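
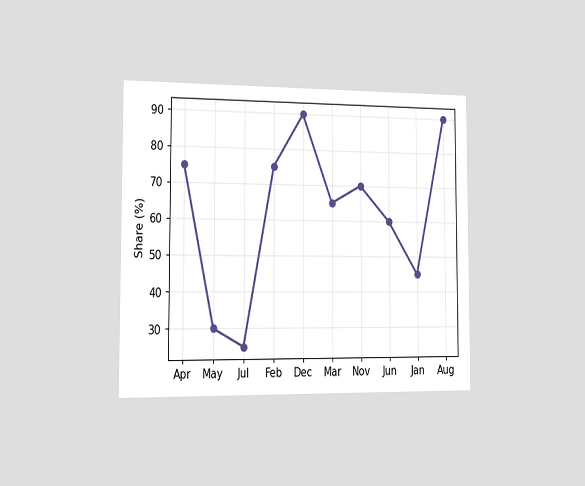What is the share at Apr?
The chart is viewed slightly from the left. At Apr, the line is at 75%.

75%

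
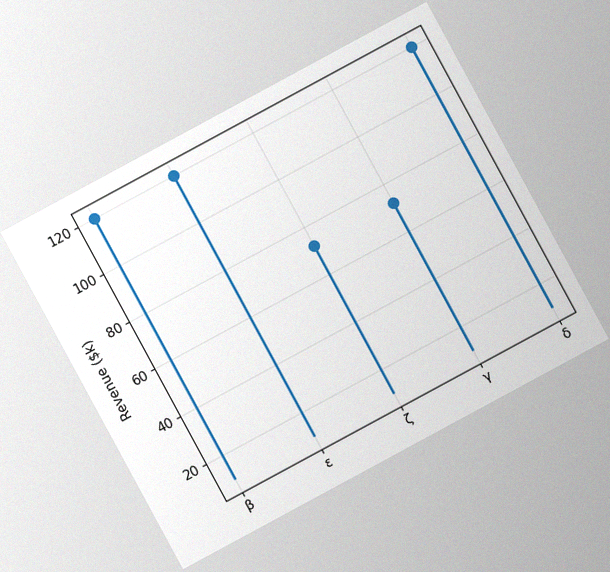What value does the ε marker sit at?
The chart is tilted about 28° counter-clockwise, with some photo noise. The ε marker sits at $120k.

$120k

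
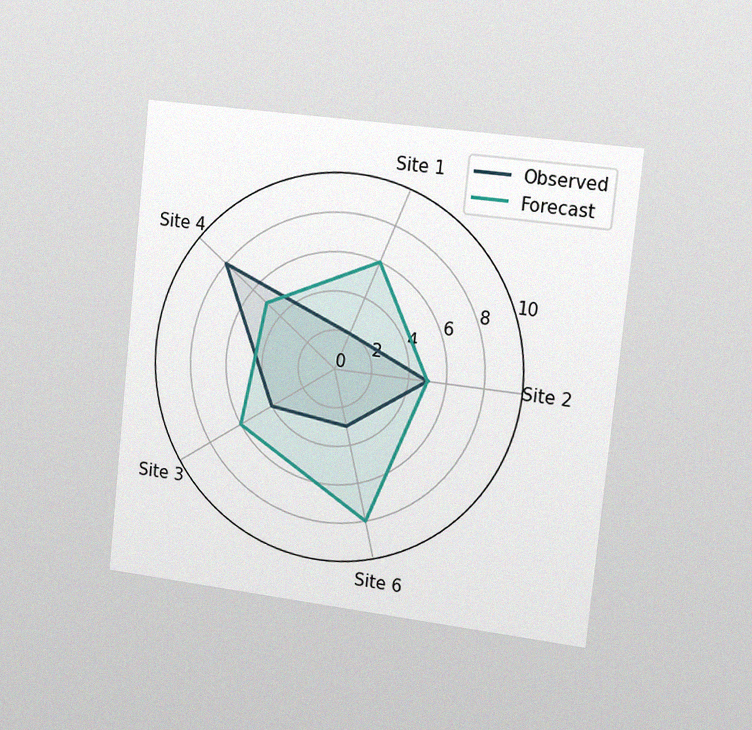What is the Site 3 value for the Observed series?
The chart is tilted about 6° clockwise and viewed slightly from the right, with some photo noise. On the Site 3 axis, Observed reaches 4.

4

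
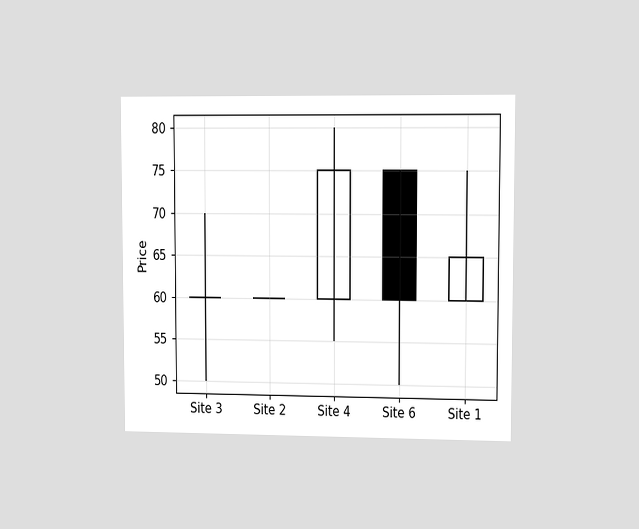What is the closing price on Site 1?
The chart is viewed at a slight angle. The Site 1 candle closes at 65.

65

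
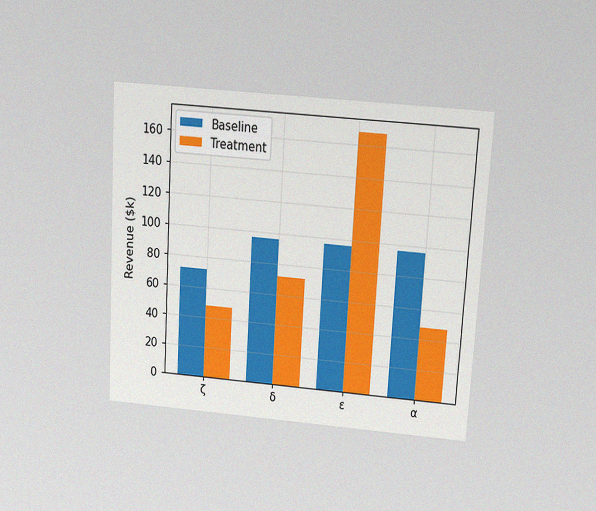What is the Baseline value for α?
$96k

The chart is tilted about 3° clockwise and viewed slightly from above, with some photo noise. The Baseline bar at α reaches $96k on the y-axis.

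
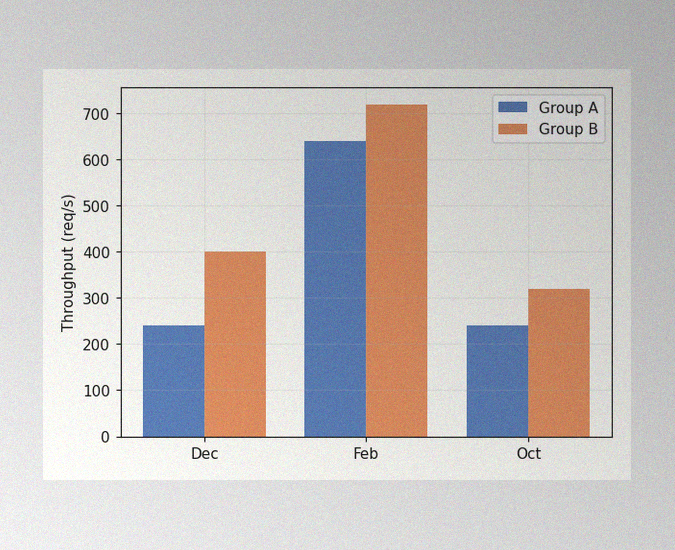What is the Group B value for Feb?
The image has some photo noise and uneven lighting. The Group B bar at Feb reaches 720req/s on the y-axis.

720req/s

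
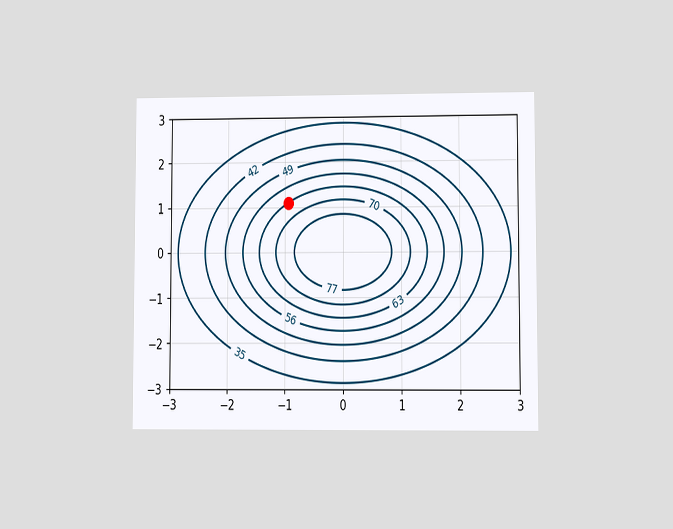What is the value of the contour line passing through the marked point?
63

The chart is viewed at a slight angle. The marked point sits on the contour labelled 63.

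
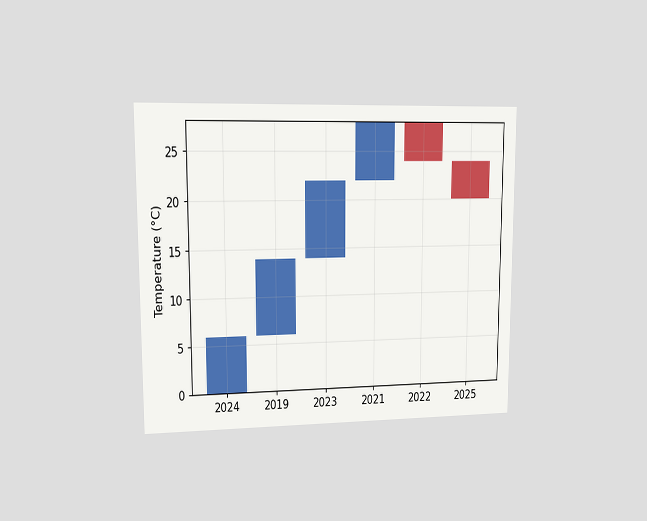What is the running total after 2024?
6°C

The chart is viewed at a slight angle. After 2024 the running total reaches 6°C.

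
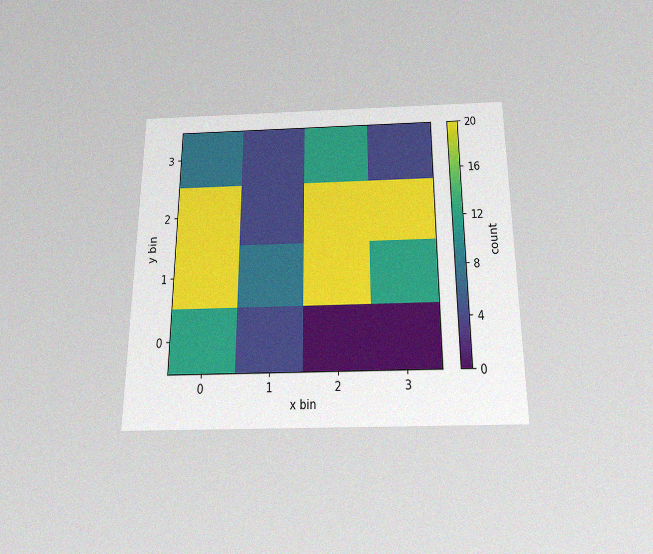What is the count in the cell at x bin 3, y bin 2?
20

The chart is viewed slightly from below, with some photo noise. Matching the cell (3, 2) against the colorbar gives 20.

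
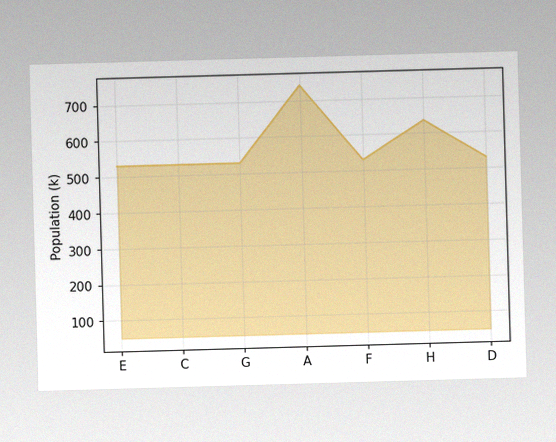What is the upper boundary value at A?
The image has some photo noise and uneven lighting. At A the upper boundary is at 742k.

742k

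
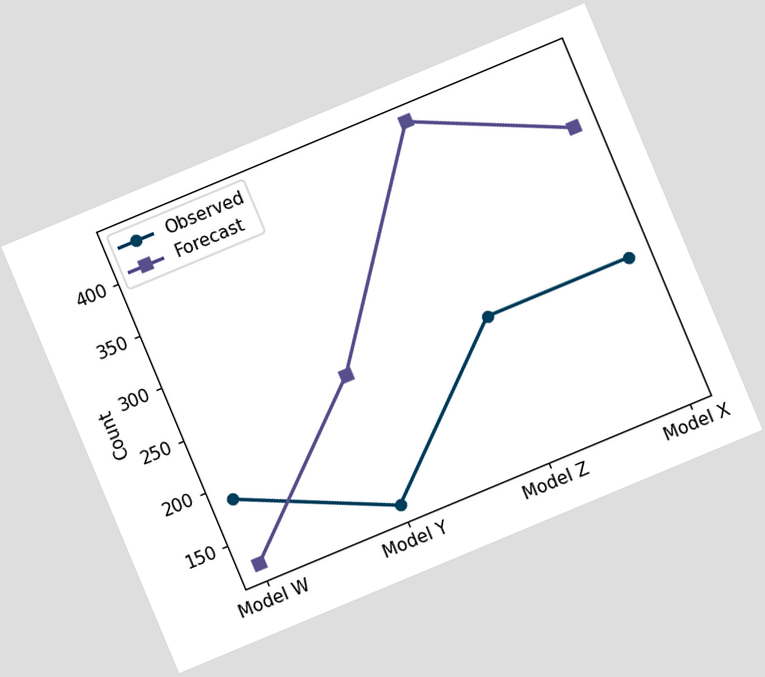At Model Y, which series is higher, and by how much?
Forecast, by 124

The chart is tilted about 23° counter-clockwise. At Model Y, Forecast sits above the other line by 124.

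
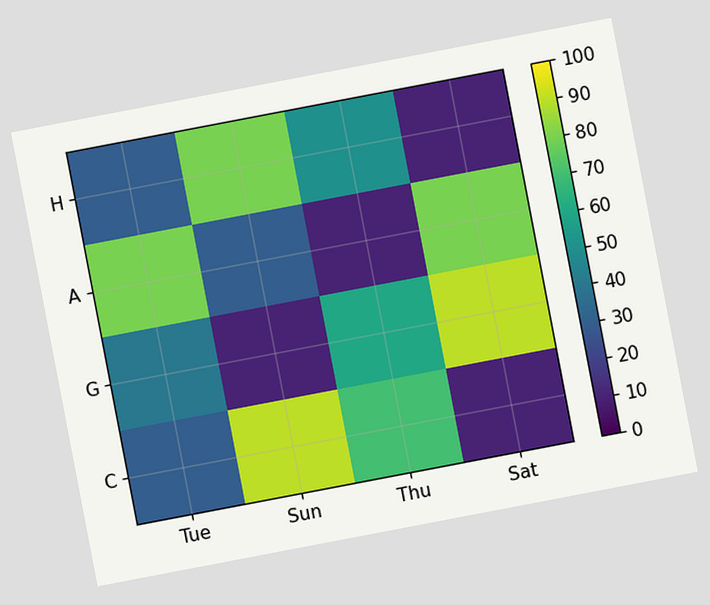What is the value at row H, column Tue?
30

The chart is tilted about 11° counter-clockwise. Matching cell (H, Tue) against the colorbar gives 30.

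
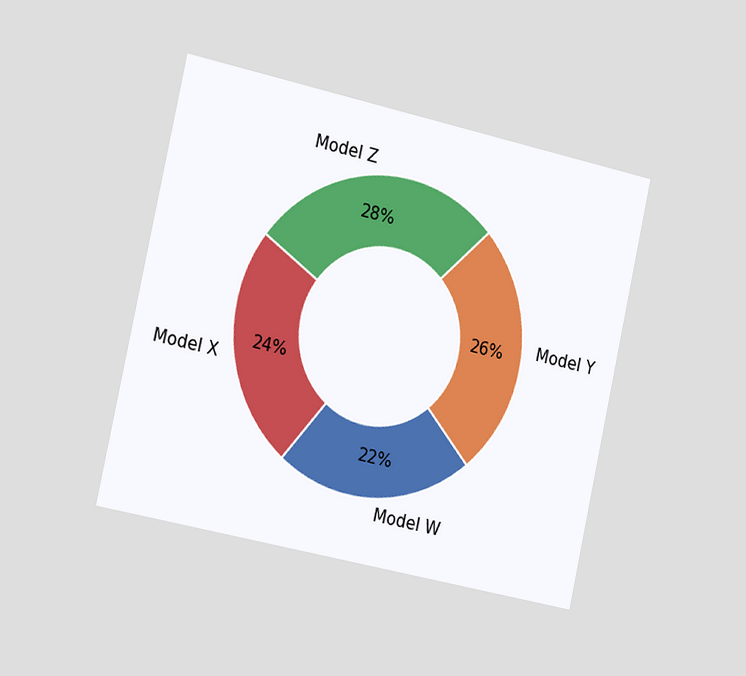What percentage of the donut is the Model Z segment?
The chart is tilted about 12° clockwise and viewed slightly from the left. The Model Z segment takes up 28% of the ring.

28%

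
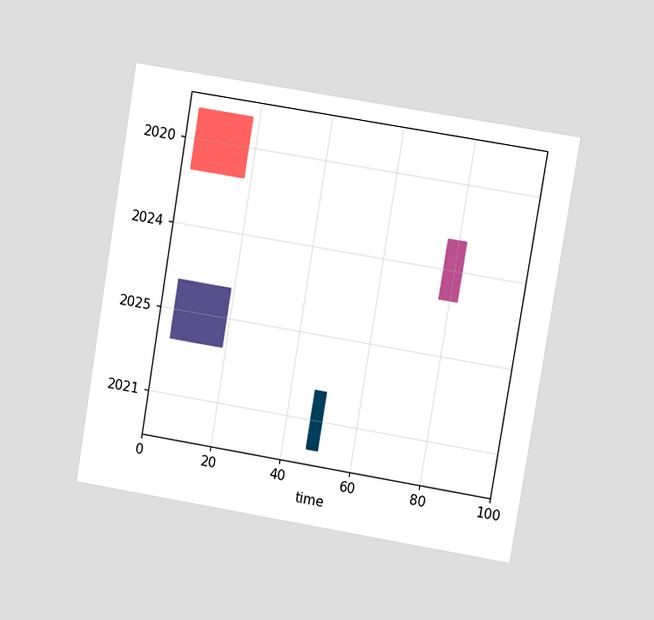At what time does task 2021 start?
47

The chart is tilted about 9° clockwise and viewed at a slight angle. The 2021 bar begins at t=47.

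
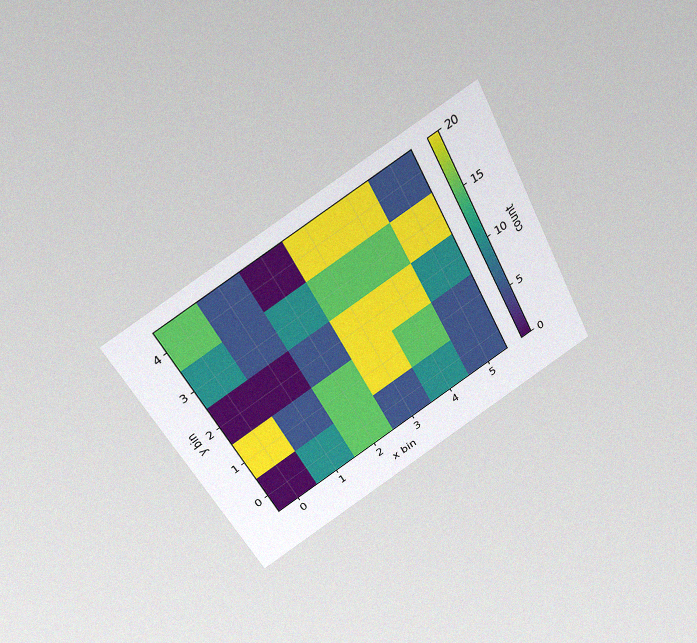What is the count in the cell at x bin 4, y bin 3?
The chart is tilted about 27° counter-clockwise and viewed slightly from above, with some photo noise. Matching the cell (4, 3) against the colorbar gives 15.

15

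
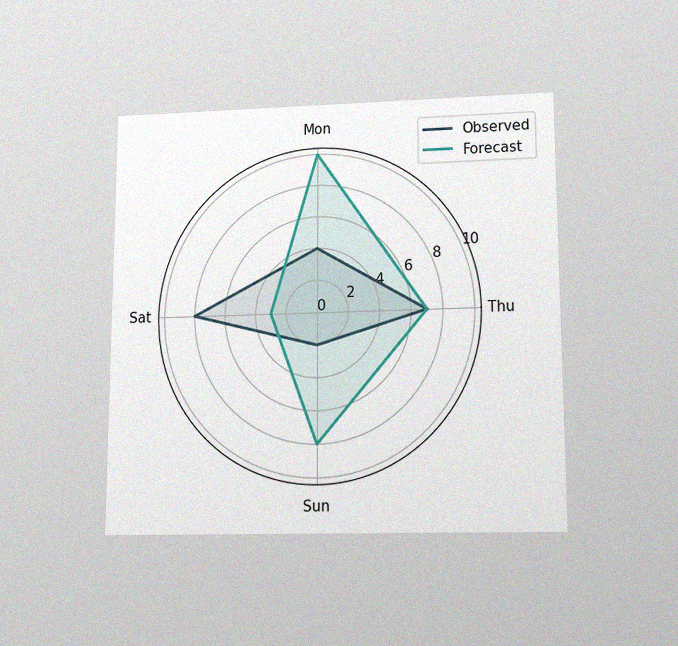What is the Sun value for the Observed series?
2

The chart is viewed slightly from below, with some photo noise. On the Sun axis, Observed reaches 2.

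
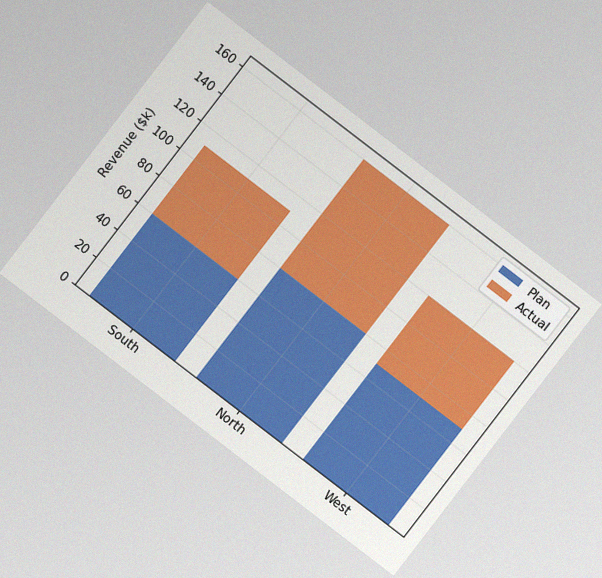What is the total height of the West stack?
The chart is tilted about 38° clockwise, with some photo noise. The West stack's top reaches $120k on the y-axis.

$120k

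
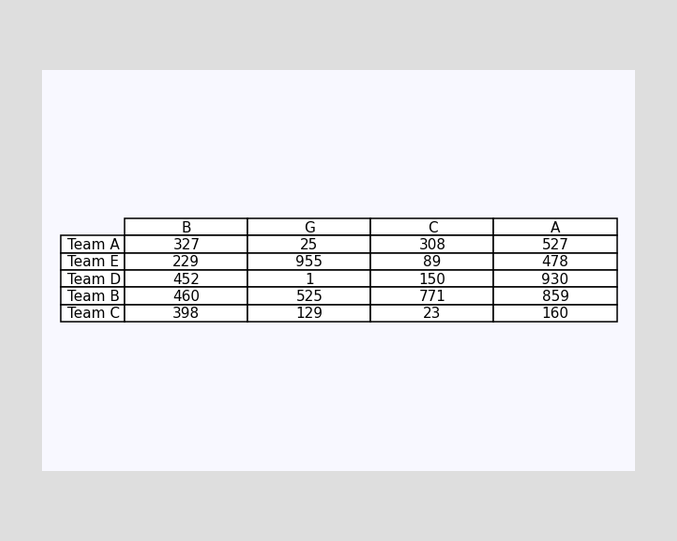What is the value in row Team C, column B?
The (Team C, B) cell reads 398.

398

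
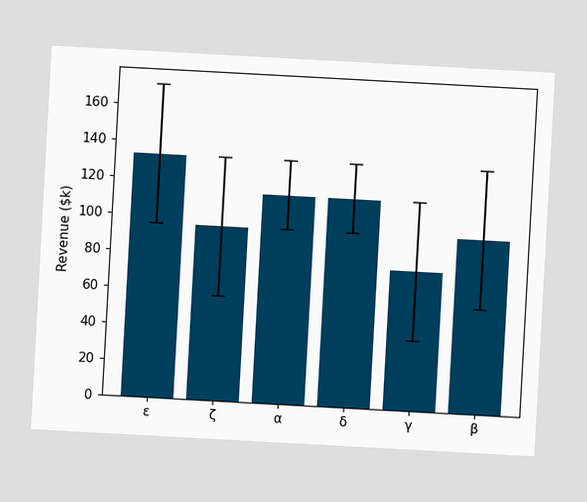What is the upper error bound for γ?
$114k

The chart is tilted about 3° clockwise. The γ bar's upper whisker reaches $114k.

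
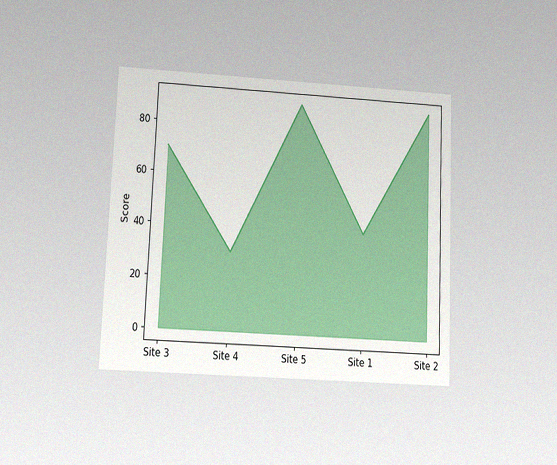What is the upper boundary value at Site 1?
The chart is tilted about 2° clockwise and viewed at a slight angle, with some photo noise. At Site 1 the upper boundary is at 40.

40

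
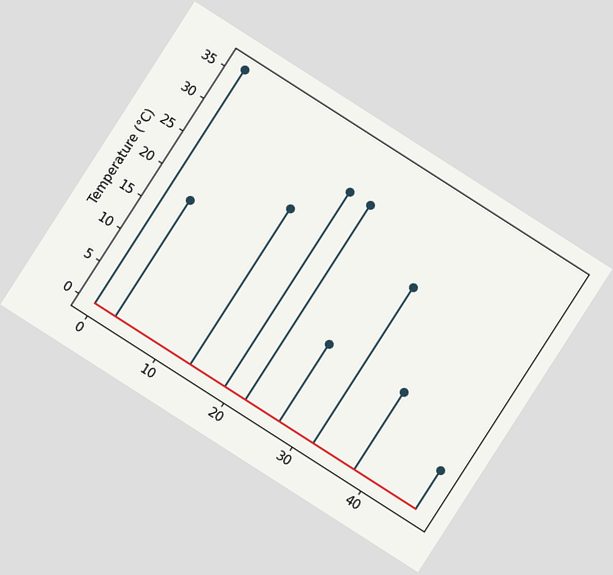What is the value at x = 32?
The chart is tilted about 33° clockwise. The stem at x=32 reaches 24°C.

24°C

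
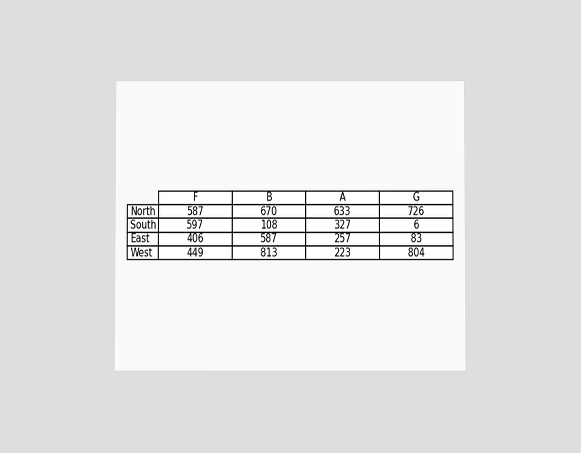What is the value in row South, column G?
6

The chart is viewed at a slight angle. The (South, G) cell reads 6.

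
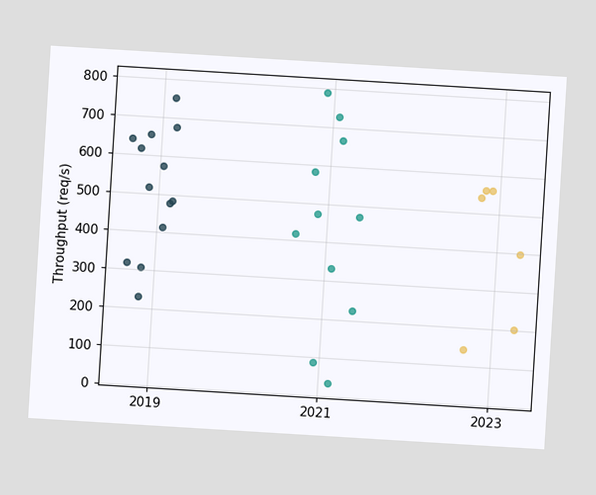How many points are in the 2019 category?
13

The chart is tilted about 3° clockwise. Counting the markers in the 2019 column gives 13.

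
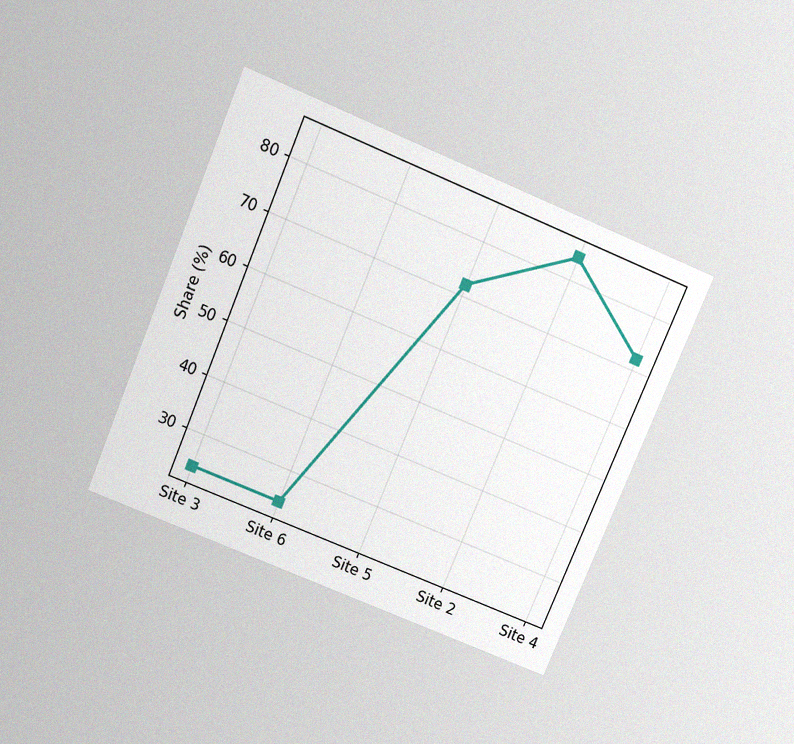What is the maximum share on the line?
84%

The chart is tilted about 23° clockwise and viewed slightly from above, with some photo noise. The highest point is at Site 2, and reading across to the y-axis gives 84%.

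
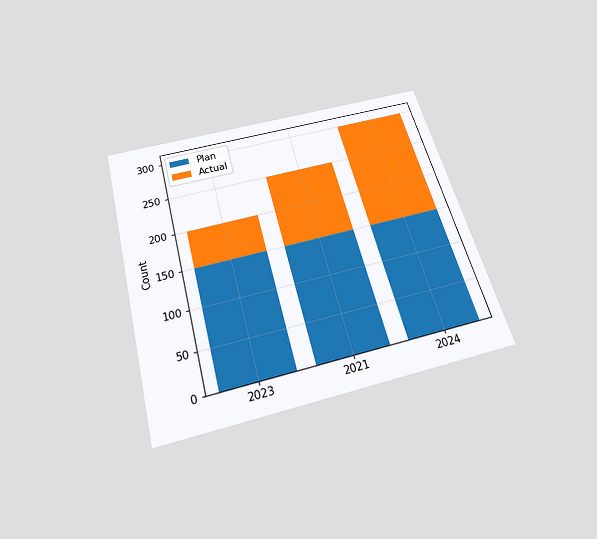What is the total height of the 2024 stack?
300

The chart is tilted about 15° counter-clockwise and viewed slightly from below. The 2024 stack's top reaches 300 on the y-axis.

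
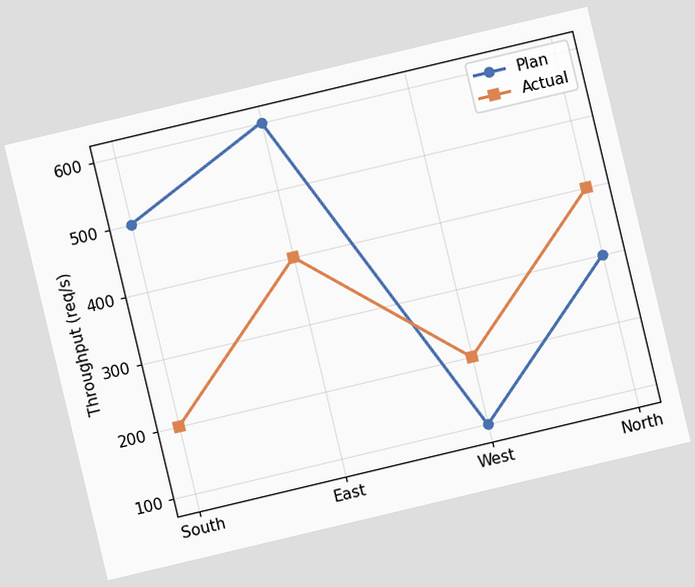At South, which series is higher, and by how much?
The chart is tilted about 13° counter-clockwise. At South, Plan sits above the other line by 300req/s.

Plan, by 300req/s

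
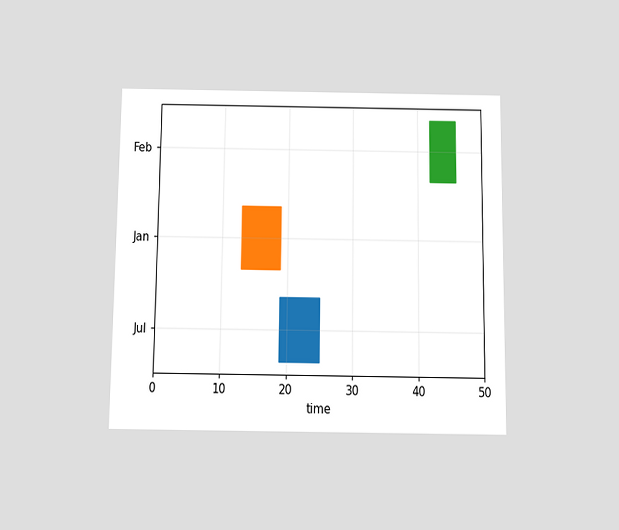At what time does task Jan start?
The chart is viewed slightly from below. The Jan bar begins at t=13.

13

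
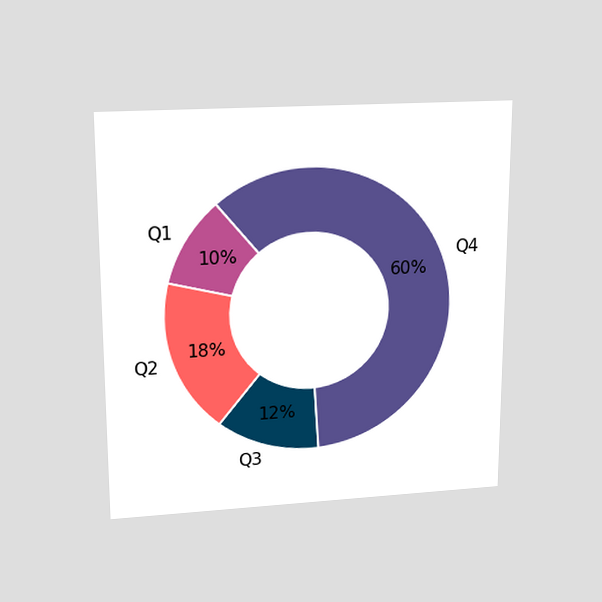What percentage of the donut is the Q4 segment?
60%

The chart is viewed slightly from above. The Q4 segment takes up 60% of the ring.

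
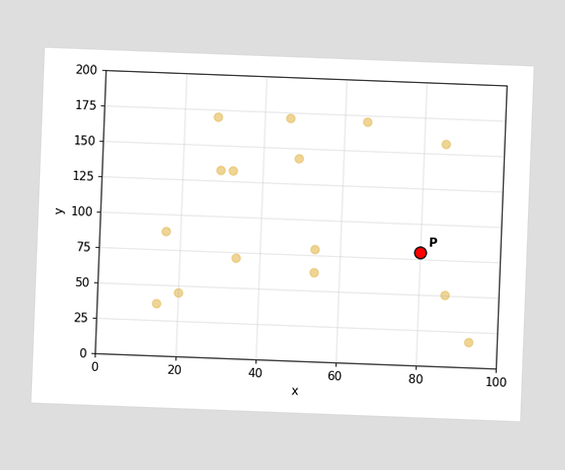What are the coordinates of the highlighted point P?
The chart is tilted about 2° clockwise. Following the gridlines from P to each axis, P sits at (80, 80).

(80, 80)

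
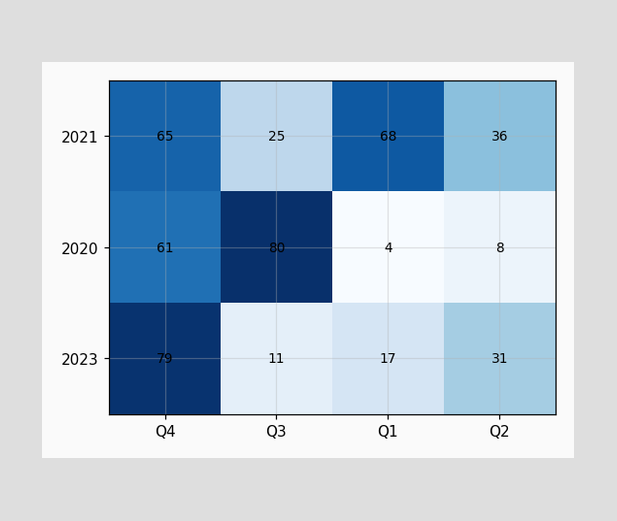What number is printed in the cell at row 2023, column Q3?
The (2023, Q3) cell reads 11.

11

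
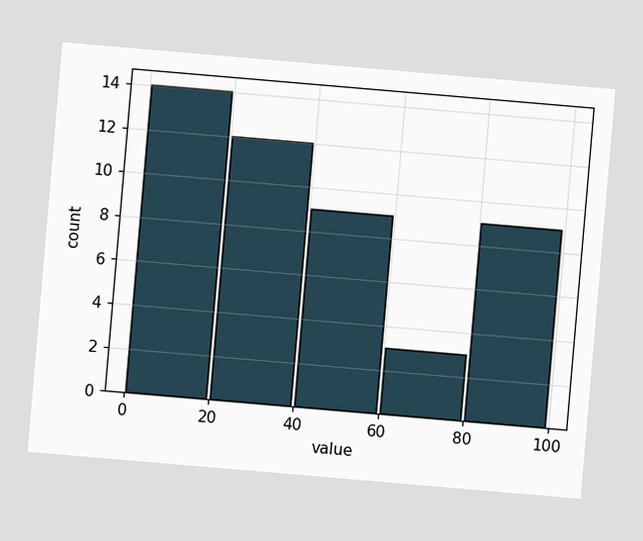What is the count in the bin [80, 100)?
The chart is tilted about 5° clockwise. The [80, 100) bin has height 9.

9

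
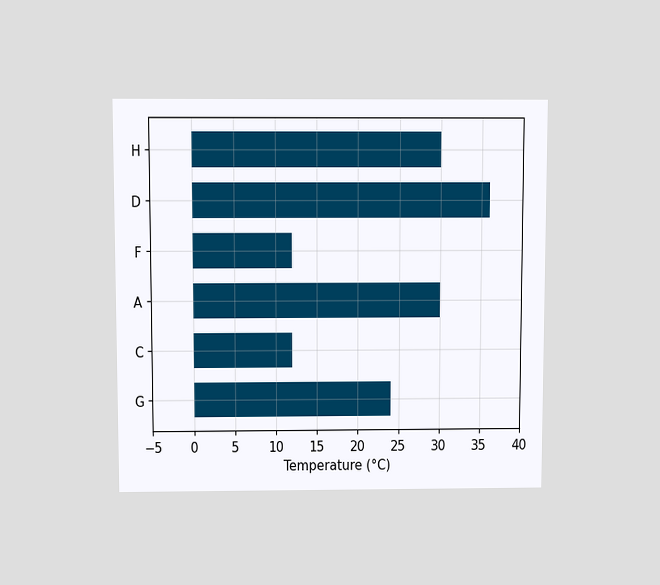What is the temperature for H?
The chart is viewed slightly from above. Reading along the chart's x-axis, the H bar reaches 30°C.

30°C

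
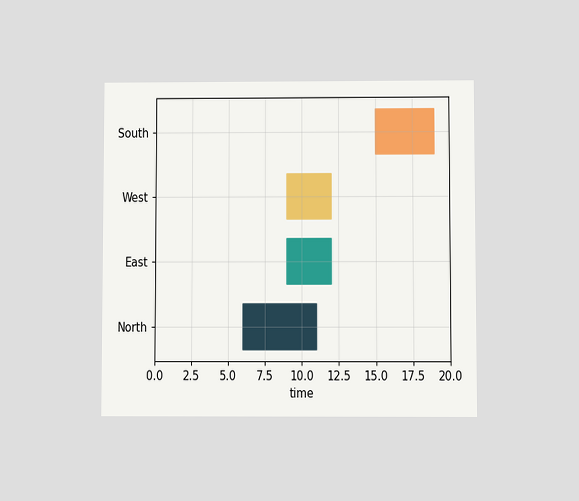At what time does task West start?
The chart is viewed at a slight angle. The West bar begins at t=9.

9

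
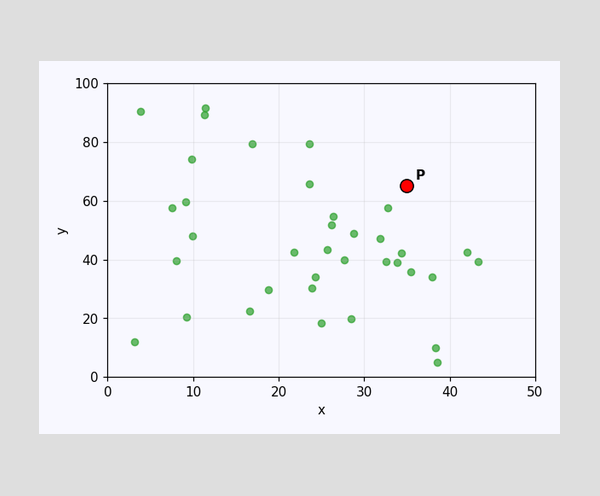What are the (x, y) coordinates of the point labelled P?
(35, 65)

Following the gridlines from P to each axis, P sits at (35, 65).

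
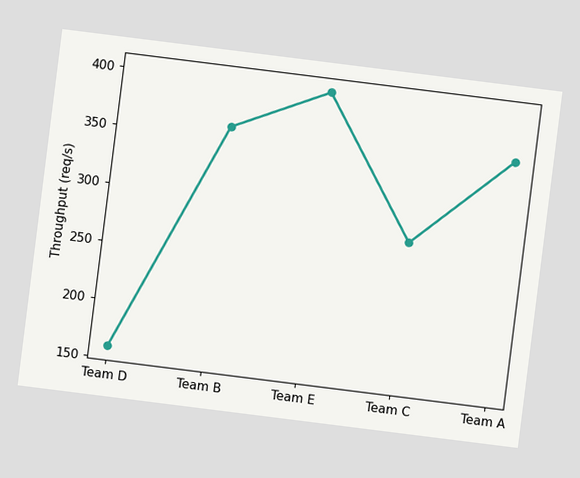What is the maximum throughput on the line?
The chart is tilted about 7° clockwise. The highest point is at Team E, and reading across to the y-axis gives 400req/s.

400req/s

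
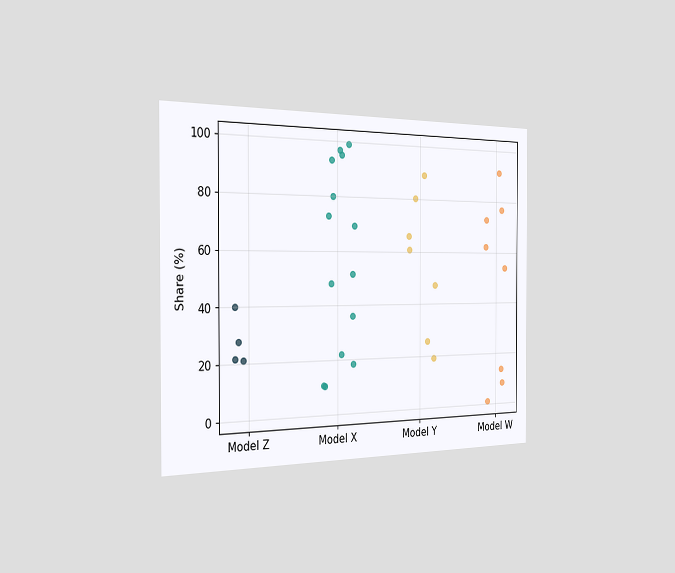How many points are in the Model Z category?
4

The chart is viewed slightly from the left. Counting the markers in the Model Z column gives 4.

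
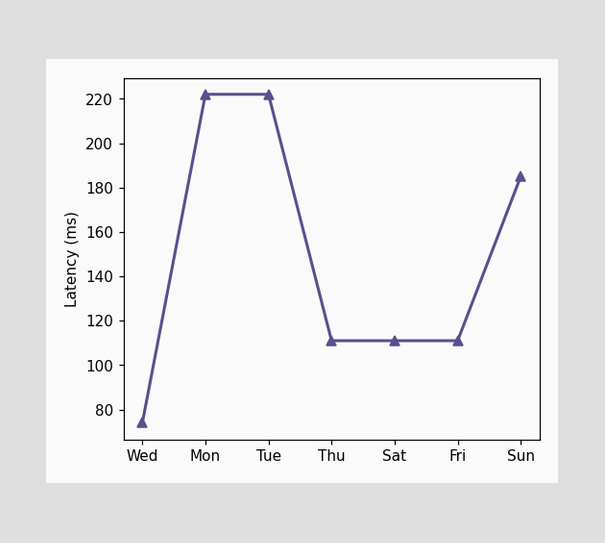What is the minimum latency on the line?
The lowest point is at Wed, and reading across to the y-axis gives 74ms.

74ms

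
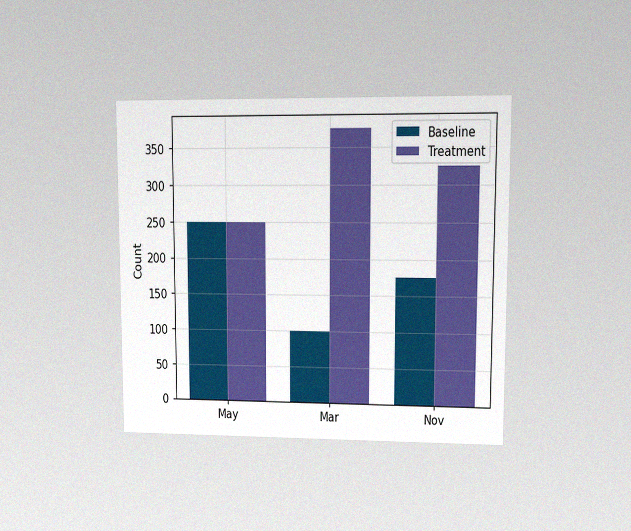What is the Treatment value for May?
250

The chart is viewed at a slight angle, with some photo noise. The Treatment bar at May reaches 250 on the y-axis.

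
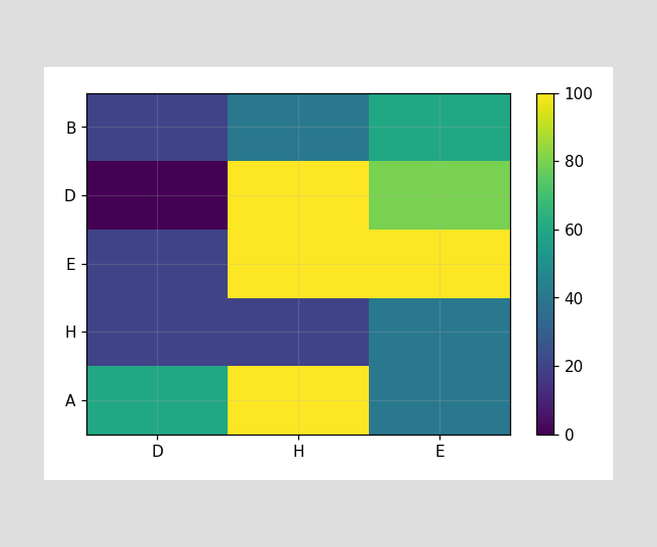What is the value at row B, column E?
Matching cell (B, E) against the colorbar gives 60.

60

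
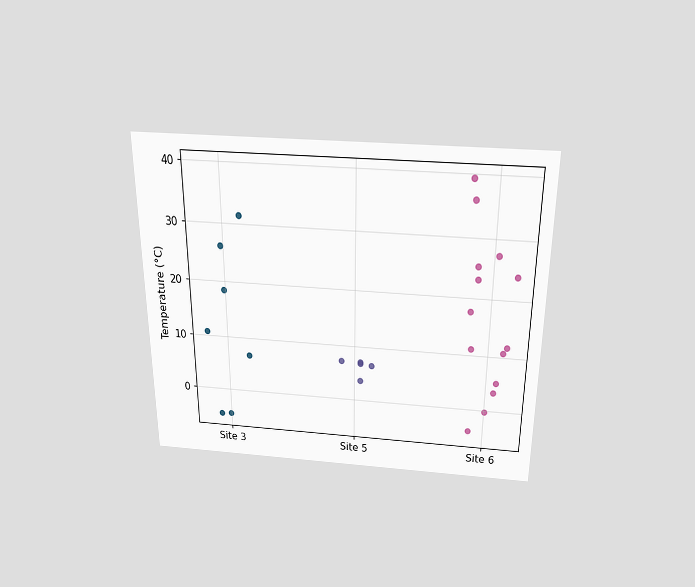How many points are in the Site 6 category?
The chart is viewed slightly from above. Counting the markers in the Site 6 column gives 14.

14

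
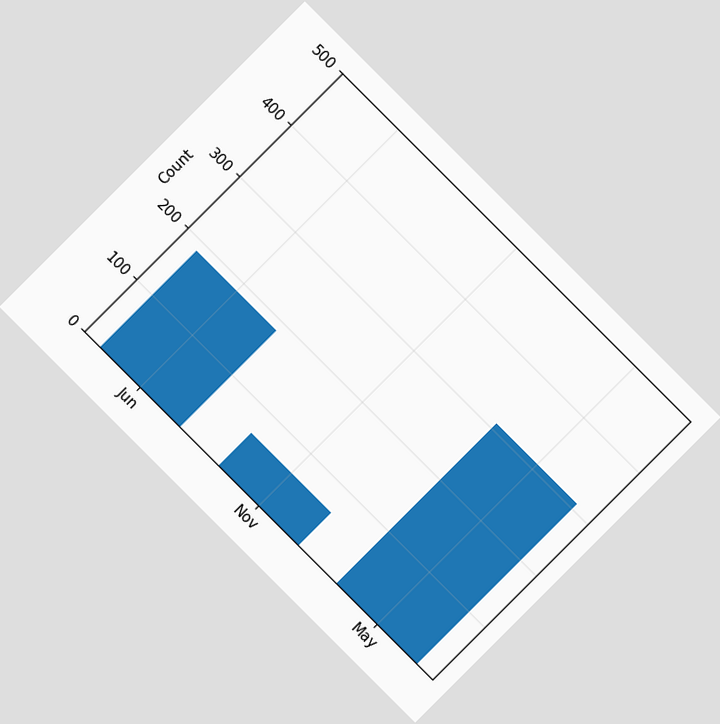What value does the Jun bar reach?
The chart is tilted about 45° clockwise. Reading along the chart's y-axis, the Jun bar reaches 186.

186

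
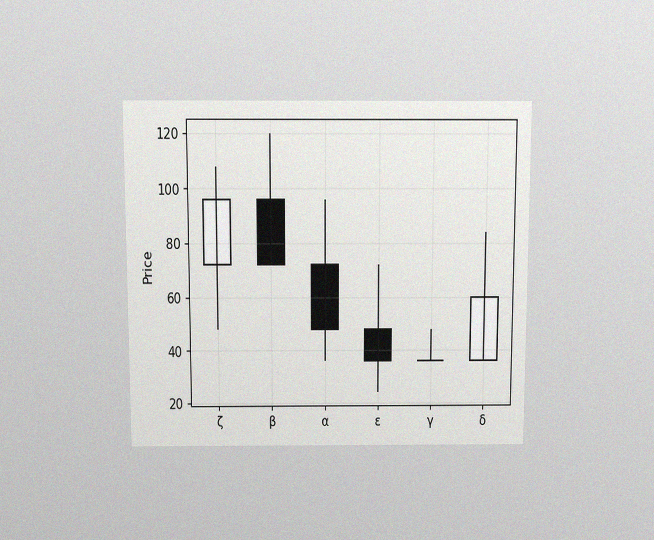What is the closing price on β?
The chart is viewed slightly from above, with some photo noise. The β candle closes at 72.

72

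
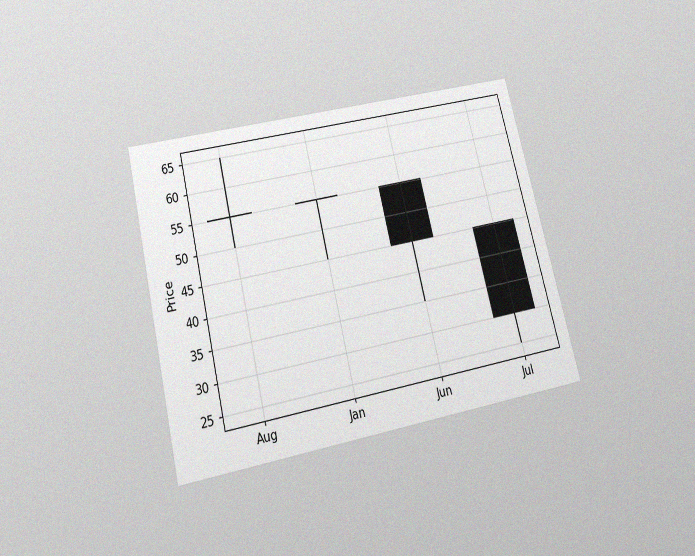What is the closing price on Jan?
The chart is tilted about 14° counter-clockwise and viewed slightly from below, with some photo noise. The Jan candle closes at 55.

55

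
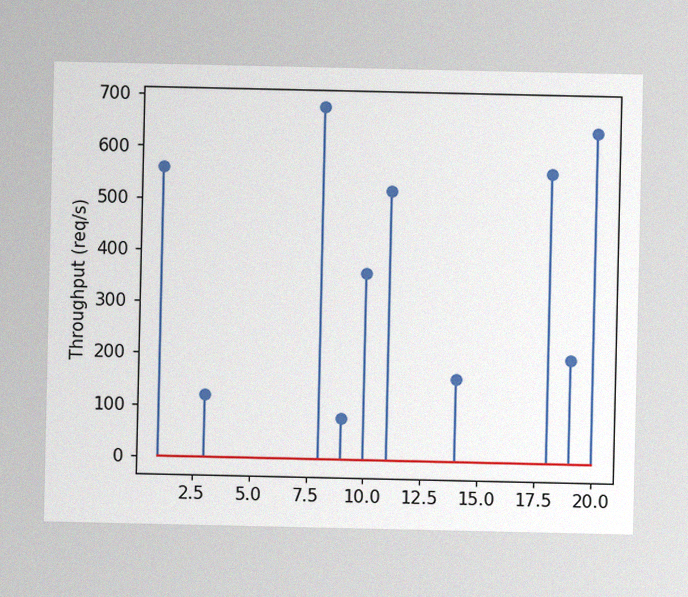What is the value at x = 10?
360req/s

The image has some photo noise and uneven lighting. The stem at x=10 reaches 360req/s.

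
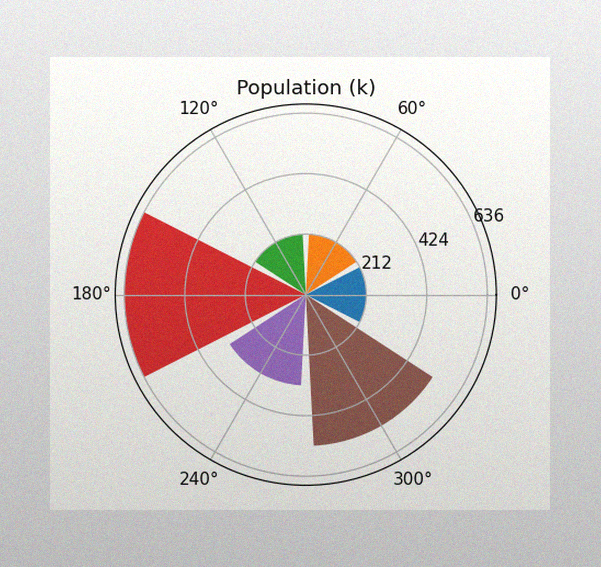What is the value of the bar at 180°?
The image has some photo noise and uneven lighting. The bar at 180° reaches 636k on the radial axis.

636k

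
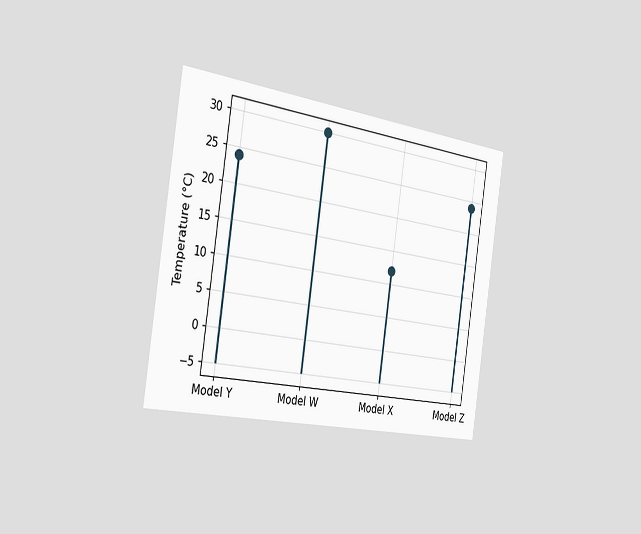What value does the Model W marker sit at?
30°C

The chart is tilted about 8° clockwise and viewed slightly from the left. The Model W marker sits at 30°C.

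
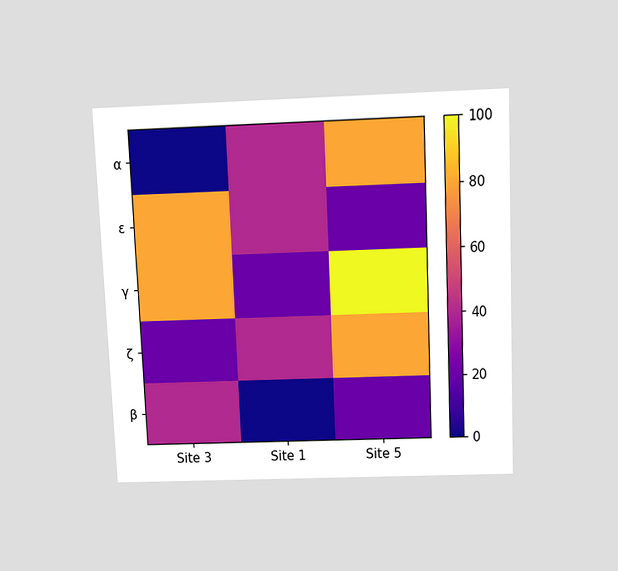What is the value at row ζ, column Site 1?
The chart is tilted about 2° counter-clockwise and viewed slightly from above. Matching cell (ζ, Site 1) against the colorbar gives 40.

40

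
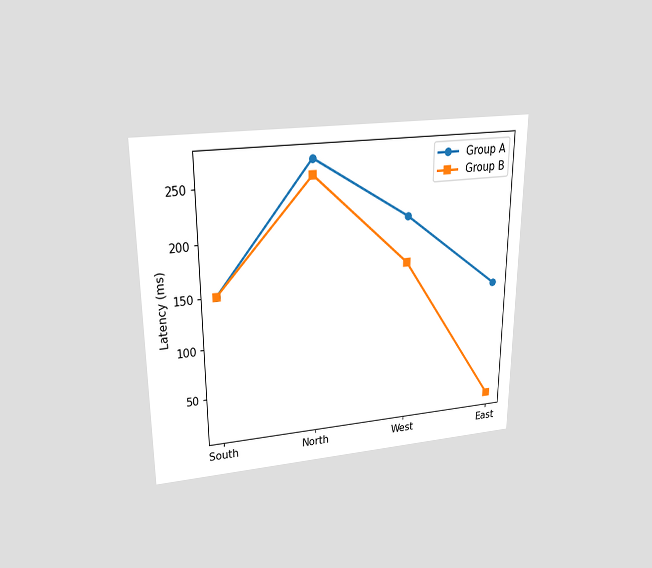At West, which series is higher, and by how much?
Group A, by 45ms

The chart is viewed slightly from above. At West, Group A sits above the other line by 45ms.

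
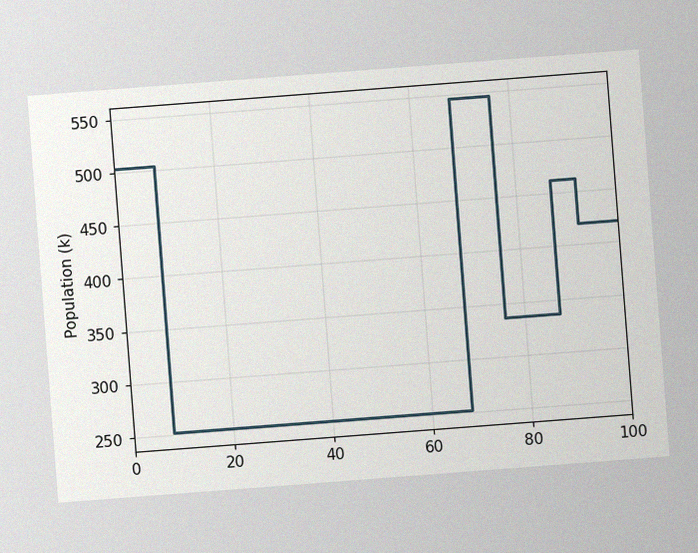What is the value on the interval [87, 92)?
The chart is tilted about 4° counter-clockwise, with some photo noise. On [87, 92) the step sits at 462k.

462k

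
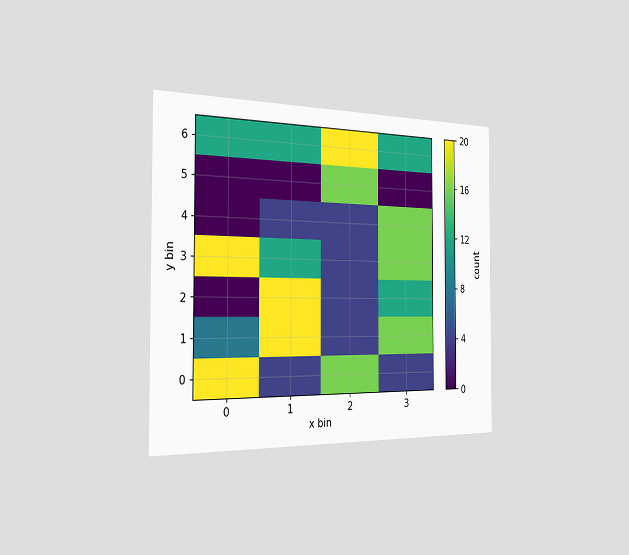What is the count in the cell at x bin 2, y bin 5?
The chart is viewed slightly from the left. Matching the cell (2, 5) against the colorbar gives 16.

16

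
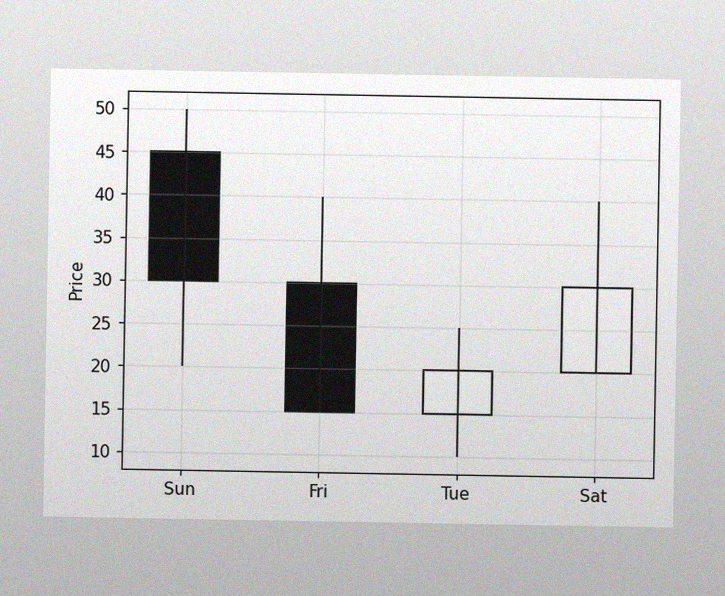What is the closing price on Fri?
15

The image has some photo noise and uneven lighting. The Fri candle closes at 15.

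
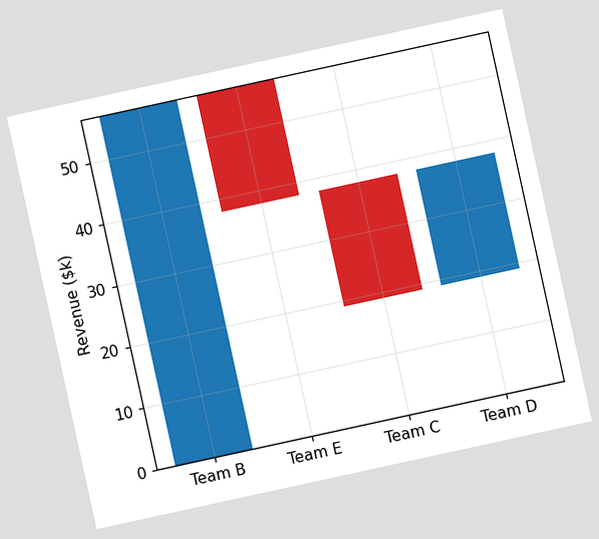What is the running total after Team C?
The chart is tilted about 12° counter-clockwise. After Team C the running total reaches $19k.

$19k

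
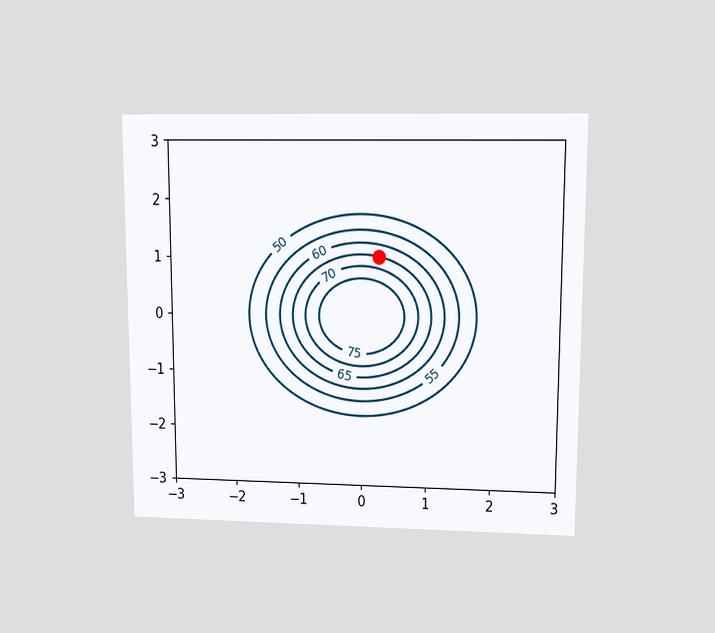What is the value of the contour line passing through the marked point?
65

The chart is viewed at a slight angle. The marked point sits on the contour labelled 65.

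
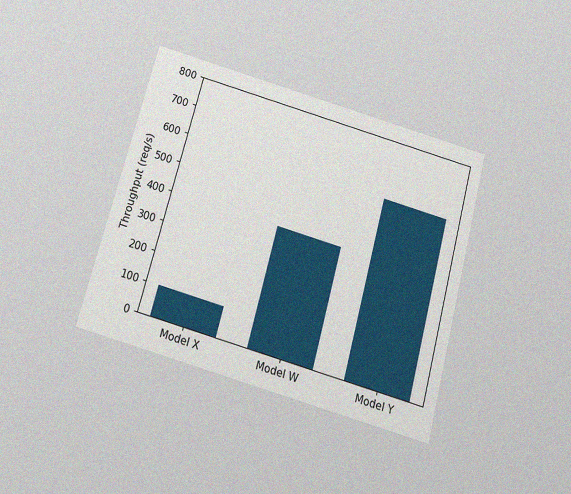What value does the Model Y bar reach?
The chart is tilted about 15° clockwise and viewed slightly from below, with some photo noise. Reading along the chart's y-axis, the Model Y bar reaches 600req/s.

600req/s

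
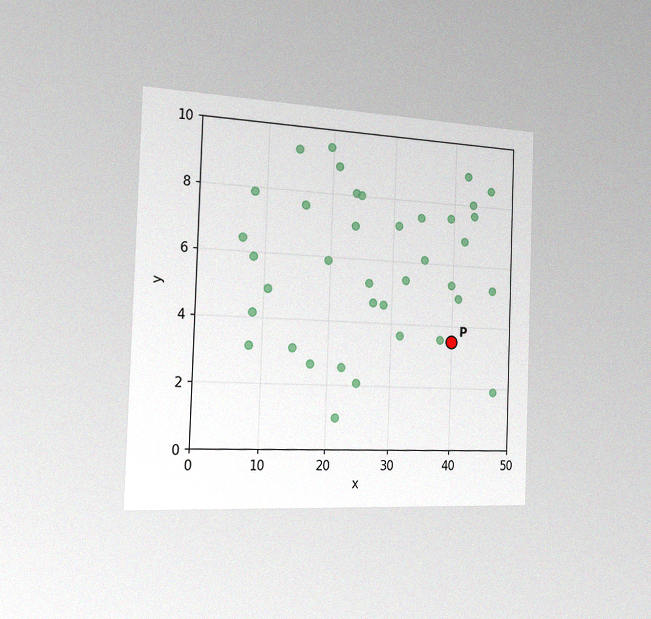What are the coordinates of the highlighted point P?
The chart is tilted about 2° clockwise and viewed slightly from the left, with some photo noise. Following the gridlines from P to each axis, P sits at (40, 3.5).

(40, 3.5)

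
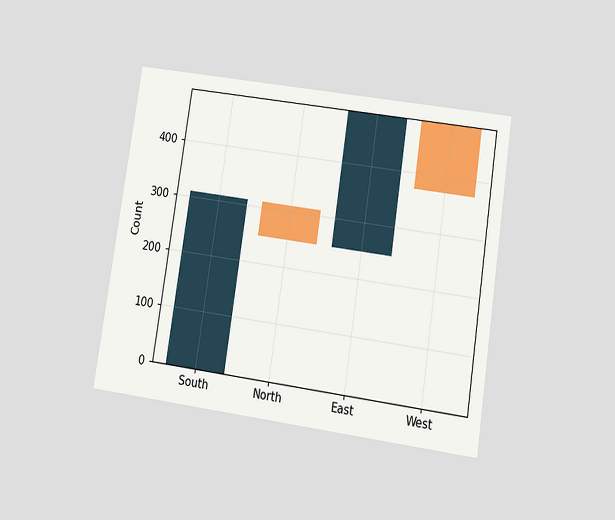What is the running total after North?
The chart is tilted about 9° clockwise and viewed at a slight angle. After North the running total reaches 248.

248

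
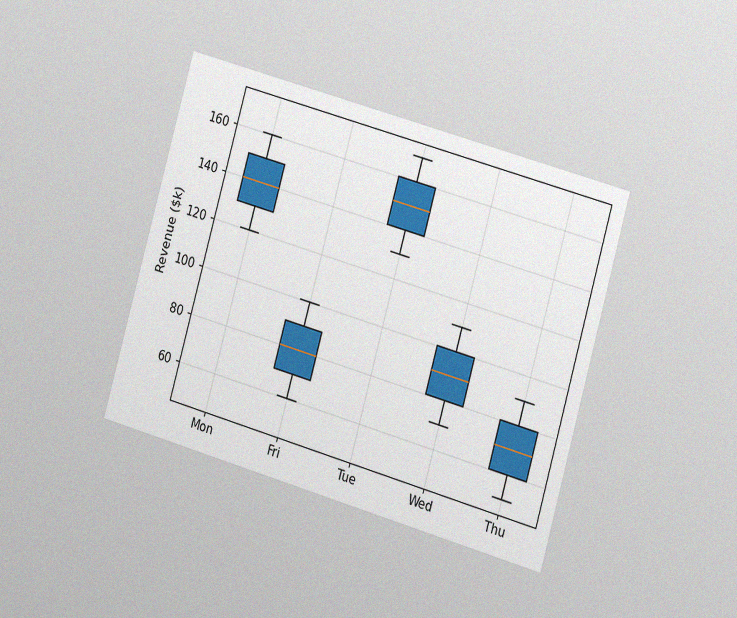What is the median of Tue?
$150k

The chart is tilted about 16° clockwise and viewed slightly from the right, with some photo noise. The median line in the Tue box sits at $150k.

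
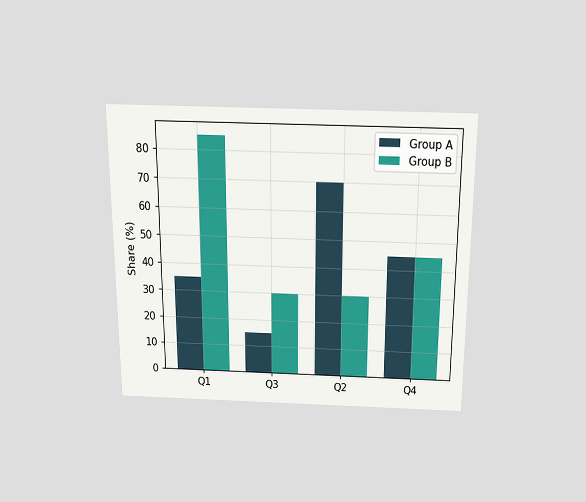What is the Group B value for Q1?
The chart is viewed slightly from above. The Group B bar at Q1 reaches 85% on the y-axis.

85%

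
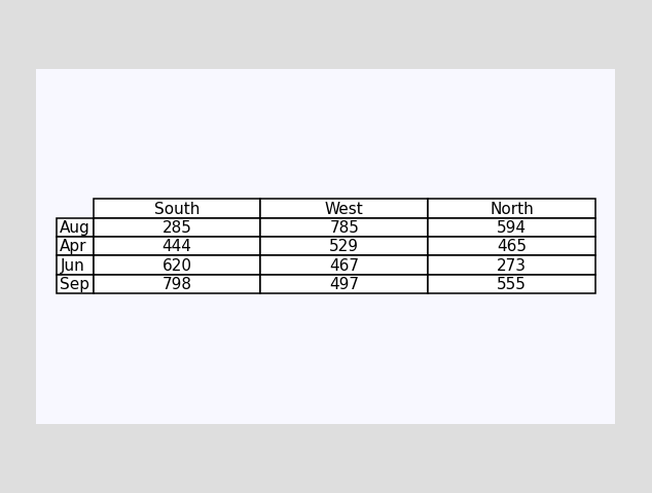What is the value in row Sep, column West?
497

The (Sep, West) cell reads 497.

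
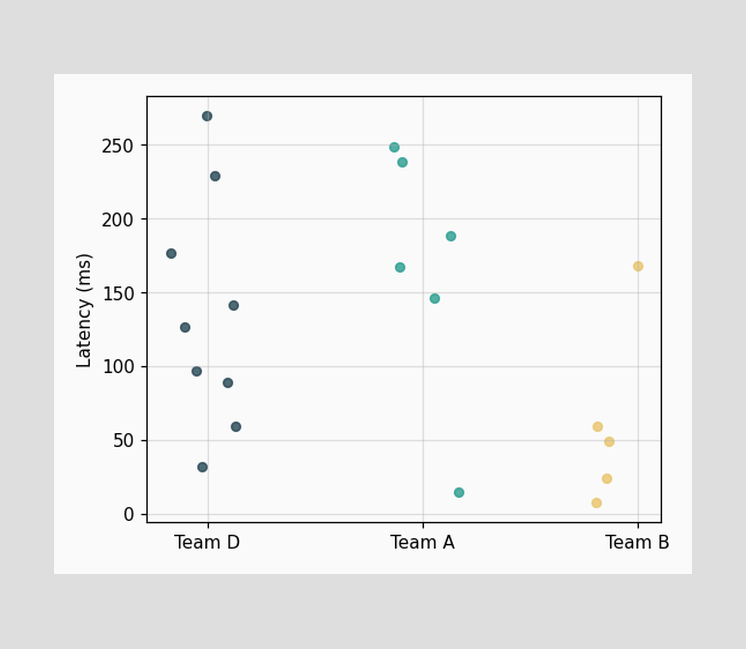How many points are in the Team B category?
5

Counting the markers in the Team B column gives 5.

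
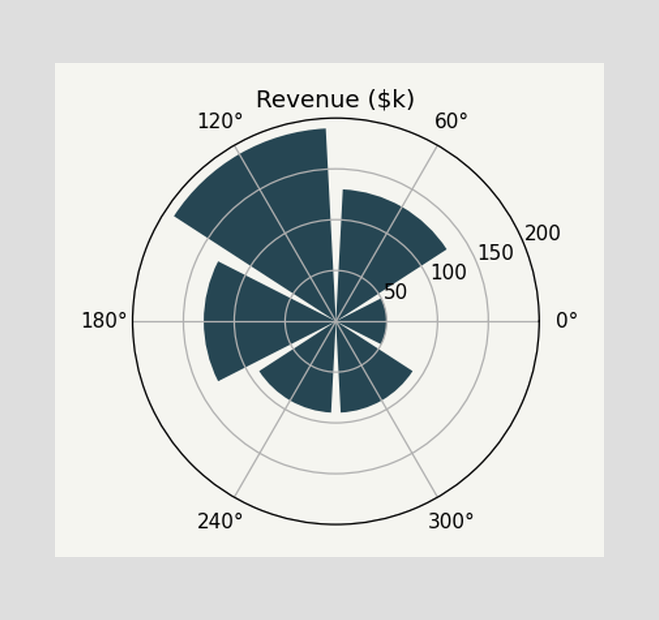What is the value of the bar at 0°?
$50k

The bar at 0° reaches $50k on the radial axis.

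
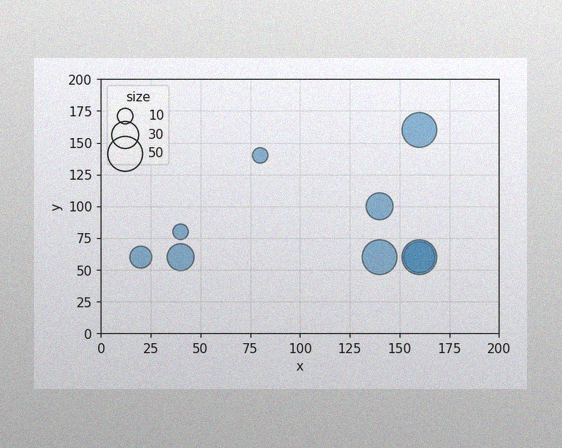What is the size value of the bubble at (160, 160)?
The image has some photo noise and uneven lighting. Matching the bubble at (160, 160) against the size legend gives 50.

50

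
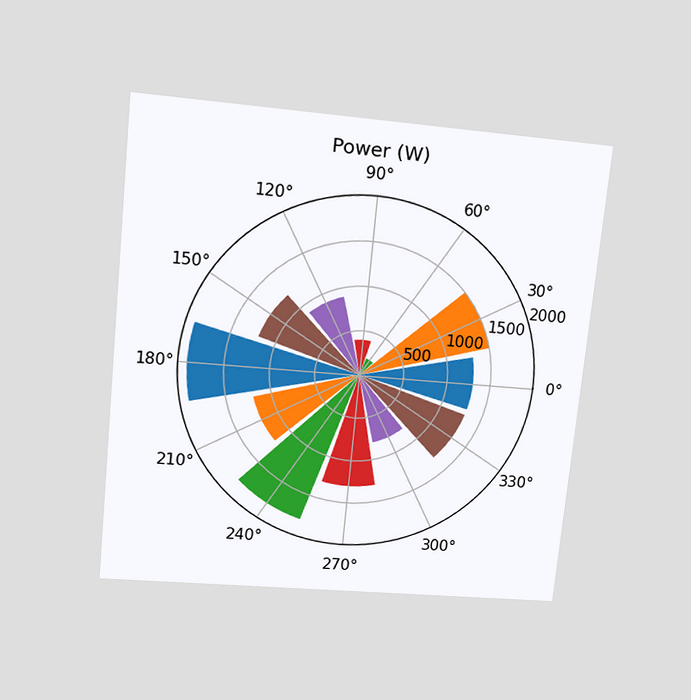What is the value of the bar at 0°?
1300W

The chart is tilted about 6° clockwise and viewed at a slight angle. The bar at 0° reaches 1300W on the radial axis.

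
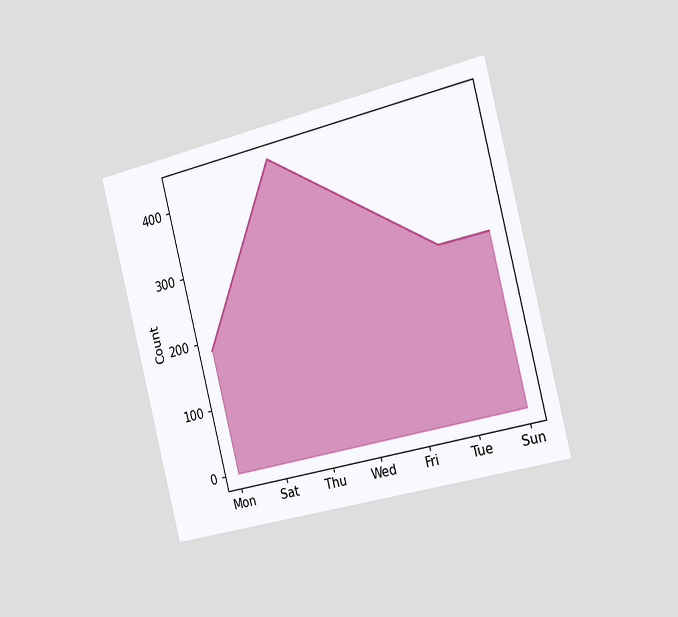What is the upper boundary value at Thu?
The chart is tilted about 14° counter-clockwise and viewed slightly from the right. At Thu the upper boundary is at 434.

434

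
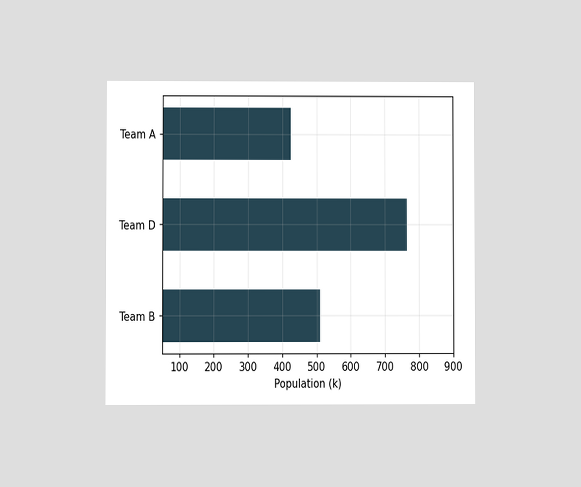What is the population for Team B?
510k

The chart is viewed at a slight angle. Reading along the chart's x-axis, the Team B bar reaches 510k.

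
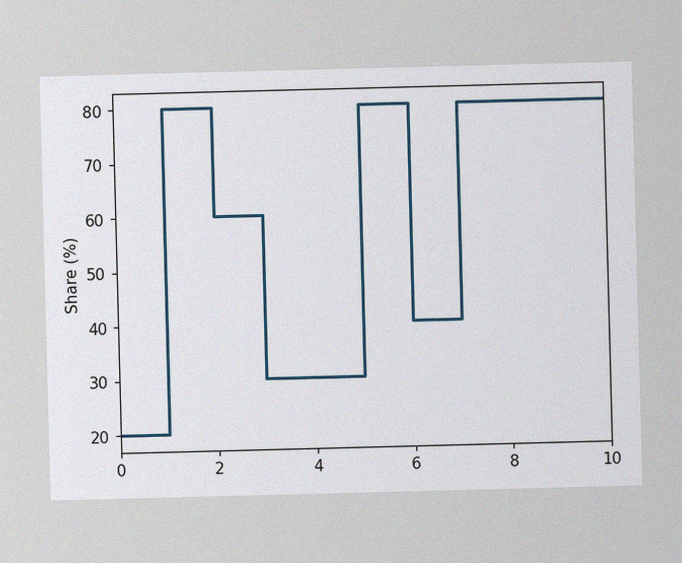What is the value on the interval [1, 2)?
The image has some photo noise and uneven lighting. On [1, 2) the step sits at 80%.

80%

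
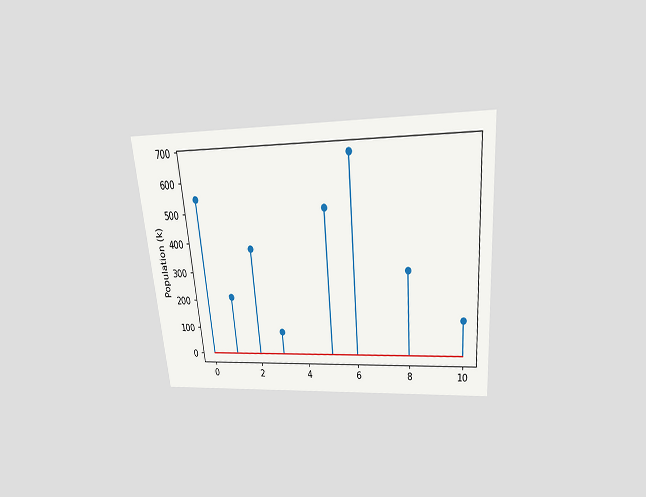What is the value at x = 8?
The chart is tilted about 5° counter-clockwise and viewed slightly from above. The stem at x=8 reaches 294k.

294k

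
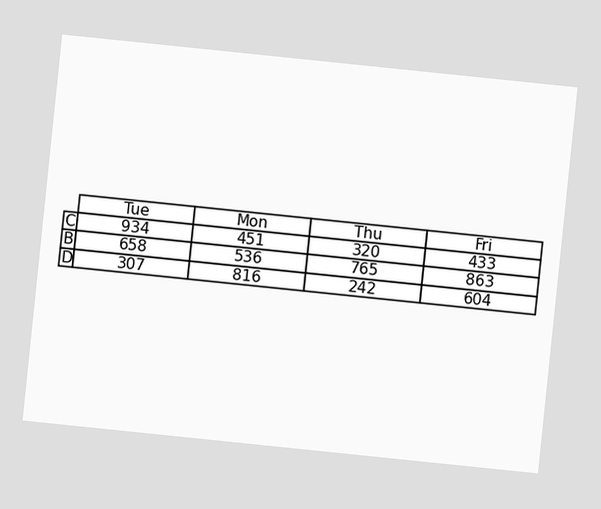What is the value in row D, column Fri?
The chart is tilted about 6° clockwise. The (D, Fri) cell reads 604.

604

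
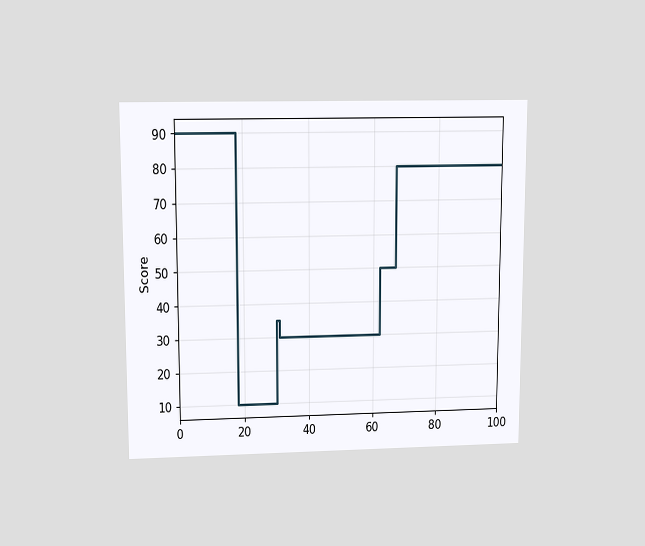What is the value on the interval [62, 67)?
The chart is viewed slightly from above. On [62, 67) the step sits at 50.

50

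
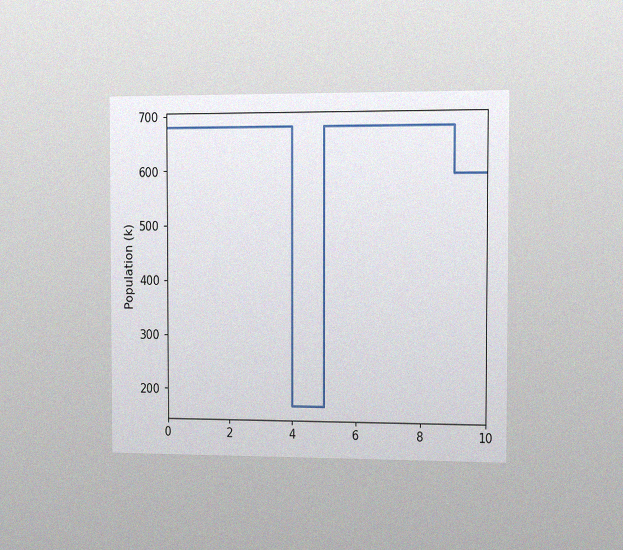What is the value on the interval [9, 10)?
595k

The chart is viewed slightly from the right, with some photo noise. On [9, 10) the step sits at 595k.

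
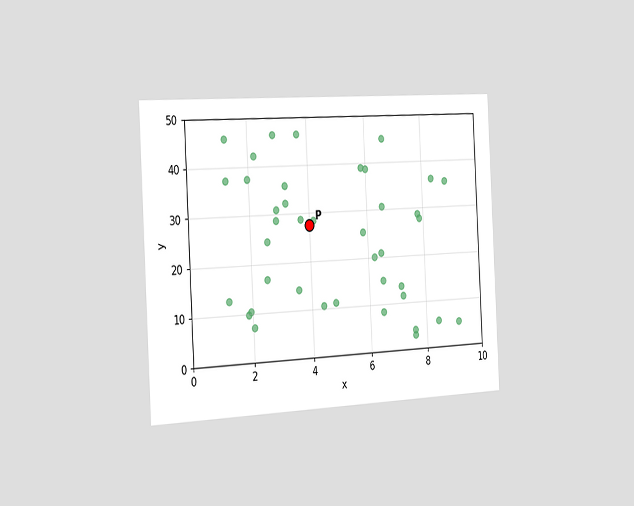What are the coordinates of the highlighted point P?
The chart is tilted about 3° counter-clockwise and viewed slightly from the left. Following the gridlines from P to each axis, P sits at (4, 27.5).

(4, 27.5)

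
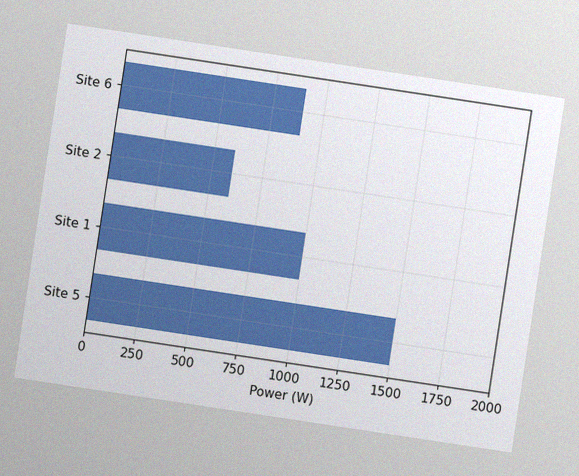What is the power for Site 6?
900W

The chart is tilted about 9° clockwise, with some photo noise. Reading along the chart's x-axis, the Site 6 bar reaches 900W.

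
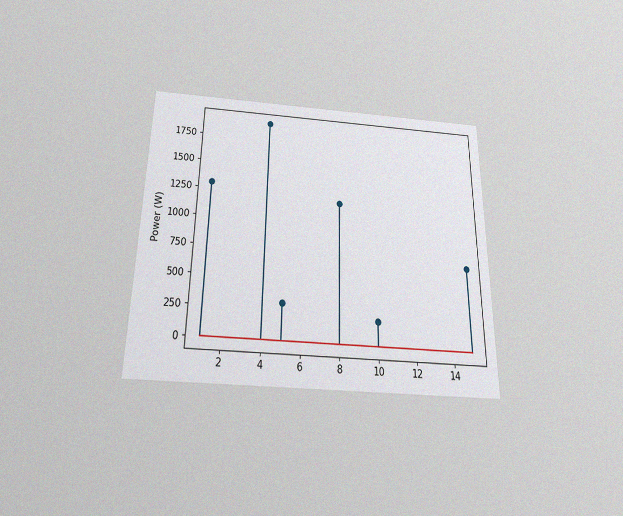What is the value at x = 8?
The chart is viewed slightly from below, with some photo noise. The stem at x=8 reaches 1200W.

1200W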